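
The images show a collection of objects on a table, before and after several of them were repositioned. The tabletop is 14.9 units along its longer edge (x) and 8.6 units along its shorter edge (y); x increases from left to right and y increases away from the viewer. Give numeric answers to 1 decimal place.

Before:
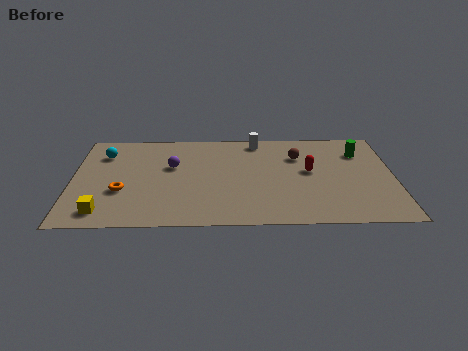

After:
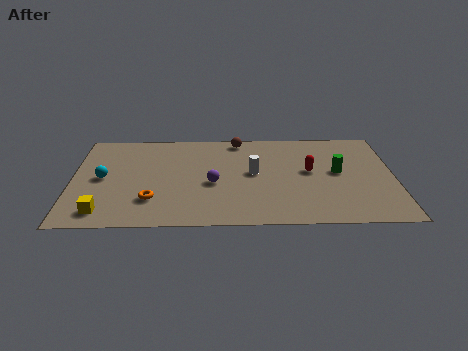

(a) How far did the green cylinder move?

2.1

The green cylinder was near (13.4, 6.4) before and (12.3, 4.6) after, so it travelled √(1.1² + 1.8²) ≈ 2.1 units.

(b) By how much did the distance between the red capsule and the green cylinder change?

-1.6

The distance was about 2.9 in the first image and 1.3 in the second, so they moved 1.6 units closer together.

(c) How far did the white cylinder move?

3.0

The white cylinder moved from about (8.6, 7.6) to (8.4, 4.6), a distance of √(0.2² + 3.0²) ≈ 3.0.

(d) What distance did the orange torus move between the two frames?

1.6

The orange torus moved from about (2.3, 3.1) to (3.7, 2.3), a distance of √(1.4² + 0.8²) ≈ 1.6.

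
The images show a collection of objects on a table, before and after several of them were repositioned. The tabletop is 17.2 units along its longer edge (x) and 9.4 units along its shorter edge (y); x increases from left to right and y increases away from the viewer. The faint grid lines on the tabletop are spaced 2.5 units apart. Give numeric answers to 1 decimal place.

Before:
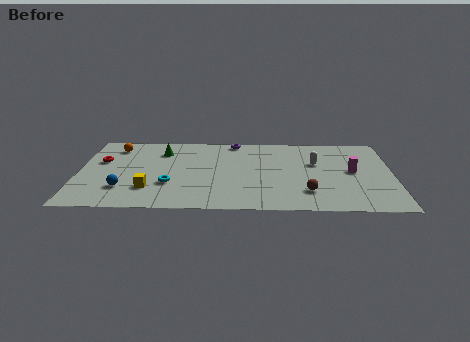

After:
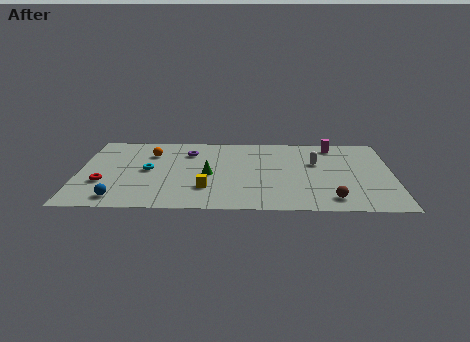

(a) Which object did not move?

the white capsule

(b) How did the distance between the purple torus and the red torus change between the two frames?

-1.8

The distance was about 7.8 in the first image and 6.0 in the second, so they moved 1.8 units closer together.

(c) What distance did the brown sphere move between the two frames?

1.5

The brown sphere moved from about (12.5, 2.3) to (13.8, 1.5), a distance of √(1.3² + 0.8²) ≈ 1.5.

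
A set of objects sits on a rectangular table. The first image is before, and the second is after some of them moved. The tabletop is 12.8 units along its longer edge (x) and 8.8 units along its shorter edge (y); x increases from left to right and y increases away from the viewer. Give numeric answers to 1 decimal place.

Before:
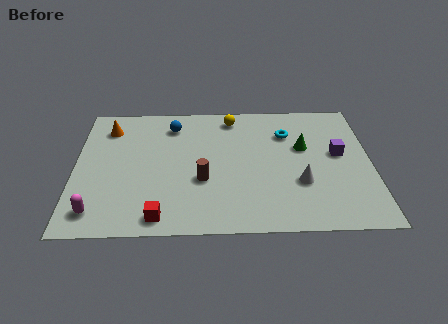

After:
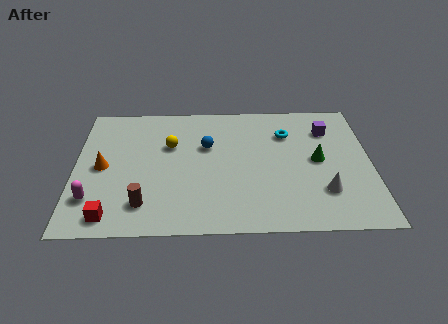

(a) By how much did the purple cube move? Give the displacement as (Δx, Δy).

(-0.4, 1.7)

The purple cube was at about (11.4, 4.9) and moved to about (11.0, 6.6).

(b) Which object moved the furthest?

the yellow sphere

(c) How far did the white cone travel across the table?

1.2

The white cone moved from about (9.7, 3.0) to (10.7, 2.4), a distance of √(1.0² + 0.6²) ≈ 1.2.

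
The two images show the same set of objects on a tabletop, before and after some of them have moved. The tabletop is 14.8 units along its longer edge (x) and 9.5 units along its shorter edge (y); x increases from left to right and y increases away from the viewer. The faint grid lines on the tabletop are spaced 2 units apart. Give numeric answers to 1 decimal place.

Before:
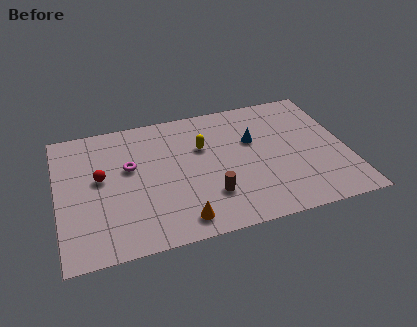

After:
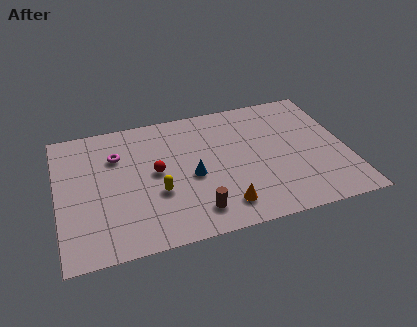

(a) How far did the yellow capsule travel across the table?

3.7

The yellow capsule moved from about (7.5, 6.2) to (5.0, 3.5), a distance of √(2.5² + 2.7²) ≈ 3.7.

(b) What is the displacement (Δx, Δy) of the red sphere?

(2.8, -0.3)

From the two frames, the red sphere sits at roughly (2.2, 5.3) before and (5.0, 5.0) after.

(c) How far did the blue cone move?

3.8

The blue cone was near (10.1, 6.0) before and (6.8, 4.2) after, so it travelled √(3.3² + 1.8²) ≈ 3.8 units.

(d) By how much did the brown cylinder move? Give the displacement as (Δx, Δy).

(-0.8, -0.9)

From the two frames, the brown cylinder sits at roughly (7.6, 2.6) before and (6.8, 1.7) after.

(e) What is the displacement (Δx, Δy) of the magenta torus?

(-0.6, 1.0)

From the two frames, the magenta torus sits at roughly (3.7, 5.7) before and (3.1, 6.7) after.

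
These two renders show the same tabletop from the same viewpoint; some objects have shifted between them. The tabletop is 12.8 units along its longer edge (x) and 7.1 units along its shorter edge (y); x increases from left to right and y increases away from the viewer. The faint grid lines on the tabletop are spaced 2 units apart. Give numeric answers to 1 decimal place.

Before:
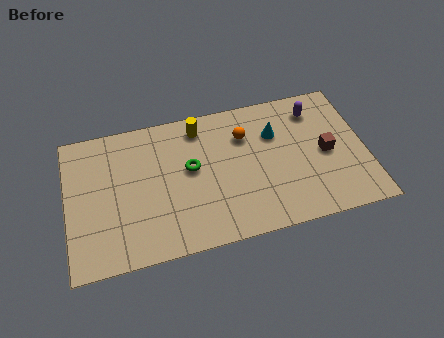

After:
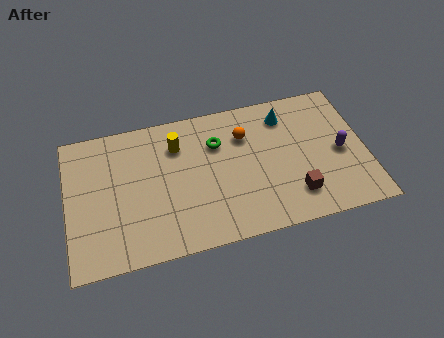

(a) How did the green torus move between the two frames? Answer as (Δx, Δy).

(1.2, 1.0)

From the two frames, the green torus sits at roughly (5.3, 4.0) before and (6.5, 5.0) after.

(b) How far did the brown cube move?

2.3

From (11.1, 3.4) to (9.6, 1.6), the brown cube covered √(1.5² + 1.8²) ≈ 2.3 units.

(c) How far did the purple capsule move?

2.6

The purple capsule moved from about (10.8, 5.7) to (11.7, 3.3), a distance of √(0.9² + 2.4²) ≈ 2.6.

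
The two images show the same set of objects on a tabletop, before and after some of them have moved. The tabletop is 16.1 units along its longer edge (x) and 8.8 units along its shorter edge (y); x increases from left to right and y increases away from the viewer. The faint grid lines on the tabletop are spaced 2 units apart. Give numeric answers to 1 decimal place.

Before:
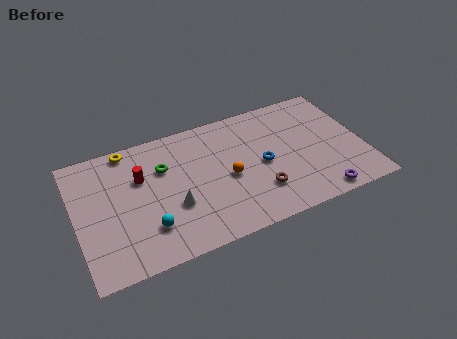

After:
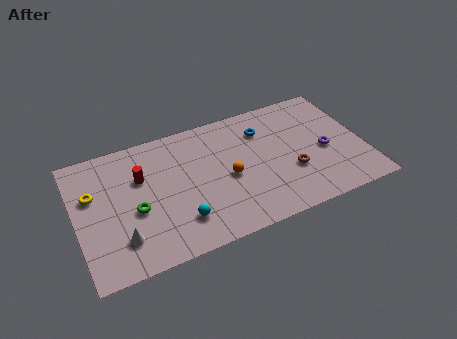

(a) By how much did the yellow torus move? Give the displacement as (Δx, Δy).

(-2.2, -2.4)

The yellow torus was at about (3.2, 8.0) and moved to about (1.0, 5.6).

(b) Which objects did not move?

the red cylinder and the orange sphere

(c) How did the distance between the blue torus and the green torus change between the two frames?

+2.3

They were about 5.7 units apart before and 8.0 after — 2.3 units further apart.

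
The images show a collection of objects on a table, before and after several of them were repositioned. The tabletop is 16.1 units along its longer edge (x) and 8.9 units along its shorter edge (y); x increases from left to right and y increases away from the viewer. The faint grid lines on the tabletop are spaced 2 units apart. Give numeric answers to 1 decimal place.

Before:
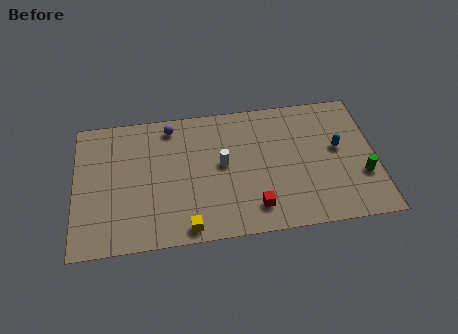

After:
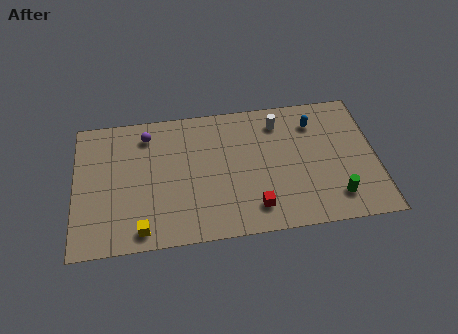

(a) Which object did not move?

the red cube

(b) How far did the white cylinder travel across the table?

3.9

From (7.9, 4.8) to (11.0, 7.2), the white cylinder covered √(3.1² + 2.4²) ≈ 3.9 units.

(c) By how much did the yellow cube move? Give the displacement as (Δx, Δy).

(-2.4, 0.2)

From the two frames, the yellow cube sits at roughly (5.9, 0.9) before and (3.5, 1.1) after.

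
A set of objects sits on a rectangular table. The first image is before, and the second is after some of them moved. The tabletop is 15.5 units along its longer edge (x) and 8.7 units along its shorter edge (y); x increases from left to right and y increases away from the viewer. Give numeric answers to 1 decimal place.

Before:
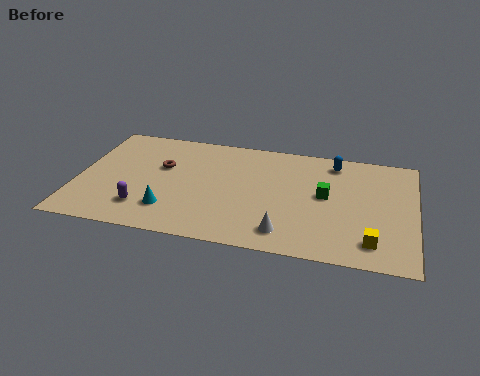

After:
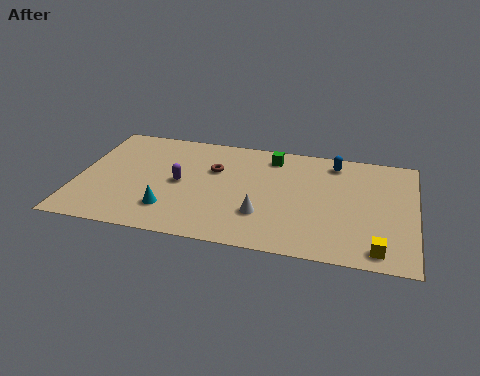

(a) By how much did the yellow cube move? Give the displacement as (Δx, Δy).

(0.3, -0.5)

The yellow cube started near (13.6, 1.6) and ended near (13.9, 1.1).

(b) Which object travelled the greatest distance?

the green cube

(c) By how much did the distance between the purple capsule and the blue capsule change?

-2.4

The distance was about 10.1 in the first image and 7.7 in the second, so they moved 2.4 units closer together.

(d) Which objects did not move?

the cyan cone and the blue capsule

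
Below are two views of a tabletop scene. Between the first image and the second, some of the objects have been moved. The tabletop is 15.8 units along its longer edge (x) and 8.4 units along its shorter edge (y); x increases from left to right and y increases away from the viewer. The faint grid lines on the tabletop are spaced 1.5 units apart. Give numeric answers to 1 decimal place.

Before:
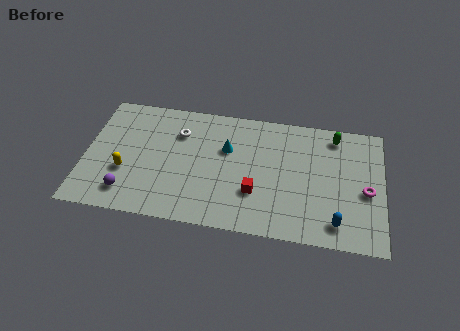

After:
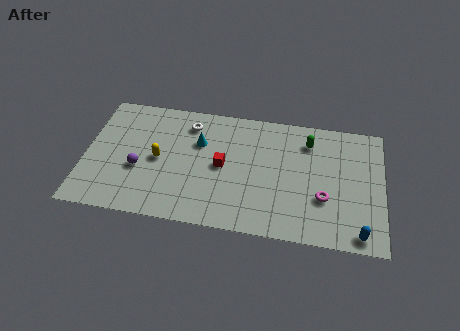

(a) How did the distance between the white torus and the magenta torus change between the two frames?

-2.0

Before: roughly 10.3 units apart; after: 8.3. That's 2.0 units closer together.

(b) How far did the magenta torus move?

2.3

The magenta torus moved from about (14.9, 3.7) to (12.7, 2.9), a distance of √(2.2² + 0.8²) ≈ 2.3.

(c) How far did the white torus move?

0.9

The white torus was near (4.9, 6.1) before and (5.4, 6.8) after, so it travelled √(0.5² + 0.7²) ≈ 0.9 units.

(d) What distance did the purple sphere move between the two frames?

1.8

From (2.4, 1.6) to (2.9, 3.3), the purple sphere covered √(0.5² + 1.7²) ≈ 1.8 units.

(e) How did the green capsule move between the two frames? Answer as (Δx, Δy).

(-1.4, -0.6)

The green capsule was at about (13.2, 7.2) and moved to about (11.8, 6.6).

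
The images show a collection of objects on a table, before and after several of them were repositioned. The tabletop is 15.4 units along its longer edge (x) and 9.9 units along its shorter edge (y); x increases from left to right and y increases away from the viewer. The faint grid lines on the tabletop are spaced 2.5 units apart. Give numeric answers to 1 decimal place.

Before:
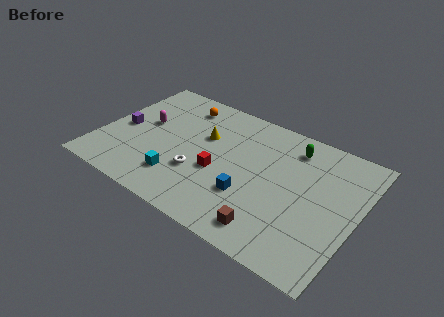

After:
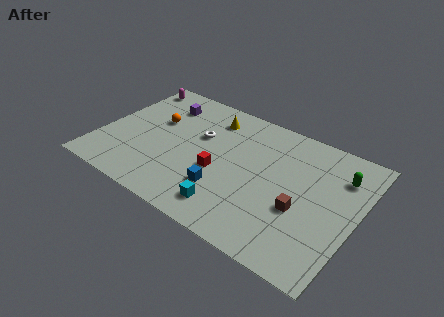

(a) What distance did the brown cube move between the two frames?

2.7

The brown cube was near (10.9, 1.5) before and (12.3, 3.8) after, so it travelled √(1.4² + 2.3²) ≈ 2.7 units.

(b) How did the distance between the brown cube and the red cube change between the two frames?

+0.6

Before: roughly 4.4 units apart; after: 5.0. That's 0.6 units further apart.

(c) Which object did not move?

the red cube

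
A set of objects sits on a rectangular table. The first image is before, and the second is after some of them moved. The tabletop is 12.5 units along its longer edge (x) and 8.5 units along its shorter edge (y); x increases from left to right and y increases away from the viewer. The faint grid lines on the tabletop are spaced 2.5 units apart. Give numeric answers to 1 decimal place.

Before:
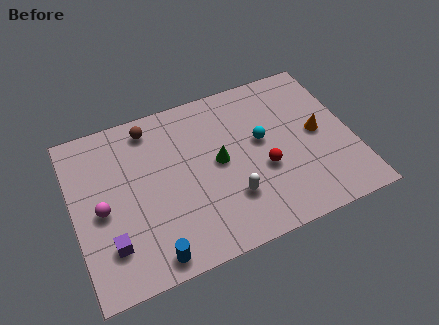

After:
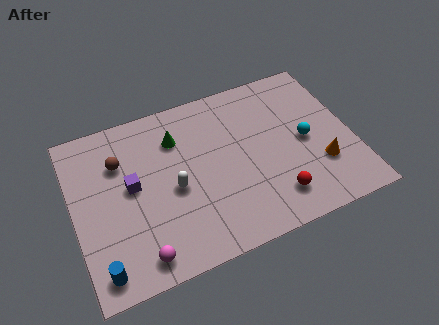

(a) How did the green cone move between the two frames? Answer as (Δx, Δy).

(-1.7, 1.9)

The green cone started near (6.5, 4.4) and ended near (4.8, 6.3).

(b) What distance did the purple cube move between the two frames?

2.8

The purple cube moved from about (1.4, 2.1) to (2.6, 4.6), a distance of √(1.2² + 2.5²) ≈ 2.8.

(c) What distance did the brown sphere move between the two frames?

2.0

From (3.7, 7.3) to (2.2, 6.0), the brown sphere covered √(1.5² + 1.3²) ≈ 2.0 units.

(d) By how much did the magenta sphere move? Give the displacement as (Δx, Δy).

(1.4, -2.8)

From the two frames, the magenta sphere sits at roughly (1.2, 3.9) before and (2.6, 1.1) after.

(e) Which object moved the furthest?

the magenta sphere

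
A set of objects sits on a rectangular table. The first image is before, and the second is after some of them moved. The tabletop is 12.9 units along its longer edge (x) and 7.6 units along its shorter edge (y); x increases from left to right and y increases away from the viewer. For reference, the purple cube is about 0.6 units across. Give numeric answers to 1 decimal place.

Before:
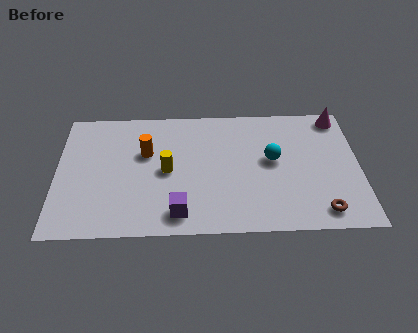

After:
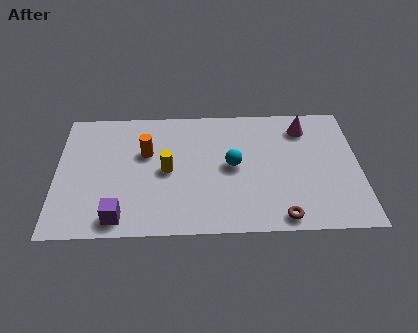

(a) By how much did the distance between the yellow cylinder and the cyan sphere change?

-1.7

Before: roughly 4.5 units apart; after: 2.8. That's 1.7 units closer together.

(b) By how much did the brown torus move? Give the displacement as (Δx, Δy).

(-1.7, -0.3)

The brown torus started near (11.2, 1.1) and ended near (9.5, 0.8).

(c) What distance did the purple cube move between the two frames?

2.5

The purple cube was near (5.2, 1.2) before and (2.7, 1.0) after, so it travelled √(2.5² + 0.2²) ≈ 2.5 units.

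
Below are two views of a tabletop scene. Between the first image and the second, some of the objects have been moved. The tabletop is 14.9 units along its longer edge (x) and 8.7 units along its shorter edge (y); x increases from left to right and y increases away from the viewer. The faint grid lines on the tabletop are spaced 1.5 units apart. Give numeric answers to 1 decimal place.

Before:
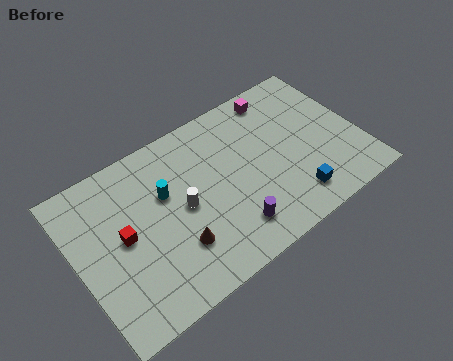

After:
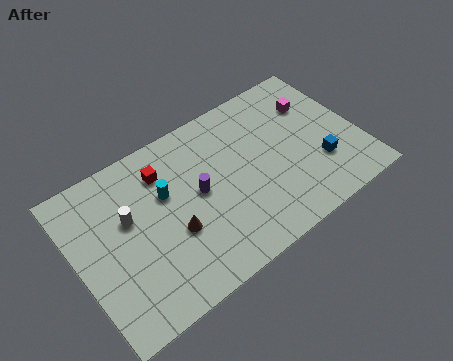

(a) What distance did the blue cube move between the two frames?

2.0

From (10.9, 1.6) to (12.6, 2.7), the blue cube covered √(1.7² + 1.1²) ≈ 2.0 units.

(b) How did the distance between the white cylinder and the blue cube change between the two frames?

+4.1

Before: roughly 6.0 units apart; after: 10.1. That's 4.1 units further apart.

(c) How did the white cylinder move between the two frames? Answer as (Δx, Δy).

(-2.7, 1.0)

From the two frames, the white cylinder sits at roughly (5.5, 4.3) before and (2.8, 5.3) after.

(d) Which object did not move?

the cyan cylinder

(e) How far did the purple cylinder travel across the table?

3.0

The purple cylinder moved from about (7.6, 1.8) to (6.4, 4.6), a distance of √(1.2² + 2.8²) ≈ 3.0.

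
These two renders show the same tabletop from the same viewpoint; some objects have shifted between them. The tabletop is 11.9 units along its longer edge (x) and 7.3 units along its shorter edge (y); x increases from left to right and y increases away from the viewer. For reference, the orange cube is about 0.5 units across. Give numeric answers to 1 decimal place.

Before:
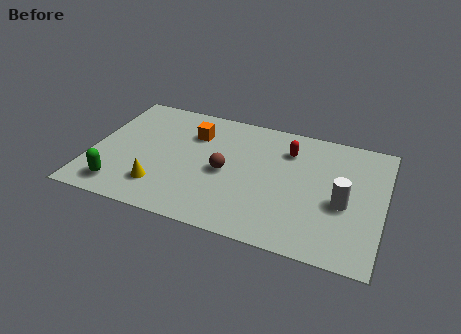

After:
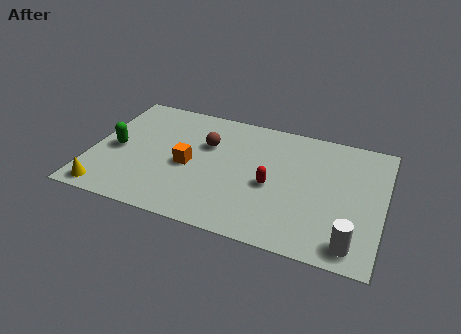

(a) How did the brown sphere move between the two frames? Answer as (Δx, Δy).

(-0.9, 1.4)

From the two frames, the brown sphere sits at roughly (5.5, 3.4) before and (4.6, 4.8) after.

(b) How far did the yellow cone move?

2.3

From (3.0, 1.7) to (0.9, 0.8), the yellow cone covered √(2.1² + 0.9²) ≈ 2.3 units.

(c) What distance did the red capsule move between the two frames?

2.4

The red capsule was near (7.9, 5.5) before and (7.4, 3.2) after, so it travelled √(0.5² + 2.3²) ≈ 2.4 units.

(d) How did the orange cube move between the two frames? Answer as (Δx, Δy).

(0.0, -2.0)

The orange cube was at about (4.0, 5.3) and moved to about (4.0, 3.3).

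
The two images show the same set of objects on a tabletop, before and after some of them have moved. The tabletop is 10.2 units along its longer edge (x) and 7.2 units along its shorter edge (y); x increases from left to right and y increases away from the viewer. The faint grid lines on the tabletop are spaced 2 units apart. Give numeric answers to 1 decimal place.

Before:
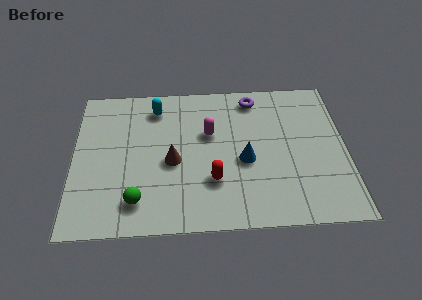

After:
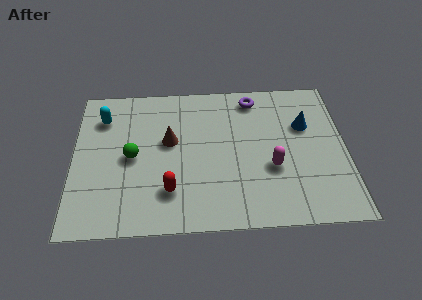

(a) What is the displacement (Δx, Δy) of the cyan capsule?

(-2.0, -0.4)

The cyan capsule was at about (3.1, 5.9) and moved to about (1.1, 5.5).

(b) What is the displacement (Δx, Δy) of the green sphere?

(-0.2, 2.1)

The green sphere was at about (2.4, 1.4) and moved to about (2.2, 3.5).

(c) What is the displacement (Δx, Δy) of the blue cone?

(2.3, 1.6)

From the two frames, the blue cone sits at roughly (6.4, 3.1) before and (8.7, 4.7) after.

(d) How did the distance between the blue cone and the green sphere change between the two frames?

+2.3

Before: roughly 4.3 units apart; after: 6.6. That's 2.3 units further apart.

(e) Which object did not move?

the purple torus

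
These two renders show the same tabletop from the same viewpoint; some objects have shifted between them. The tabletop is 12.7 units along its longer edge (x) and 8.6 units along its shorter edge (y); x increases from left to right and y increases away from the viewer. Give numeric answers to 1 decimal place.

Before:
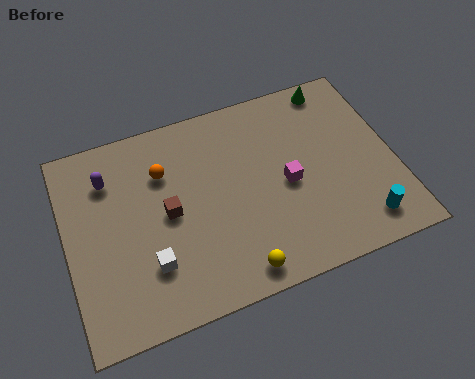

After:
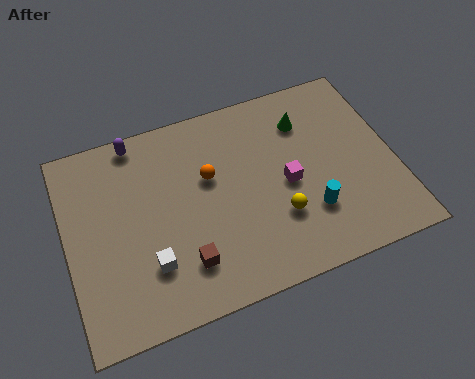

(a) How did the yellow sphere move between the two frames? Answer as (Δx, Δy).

(1.8, 1.7)

The yellow sphere was at about (6.2, 1.0) and moved to about (8.0, 2.7).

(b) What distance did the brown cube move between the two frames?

2.3

The brown cube was near (3.9, 4.3) before and (4.3, 2.0) after, so it travelled √(0.4² + 2.3²) ≈ 2.3 units.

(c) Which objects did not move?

the magenta cube and the white cube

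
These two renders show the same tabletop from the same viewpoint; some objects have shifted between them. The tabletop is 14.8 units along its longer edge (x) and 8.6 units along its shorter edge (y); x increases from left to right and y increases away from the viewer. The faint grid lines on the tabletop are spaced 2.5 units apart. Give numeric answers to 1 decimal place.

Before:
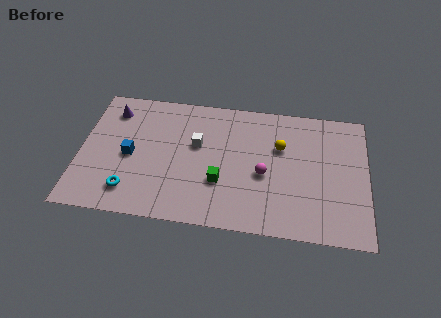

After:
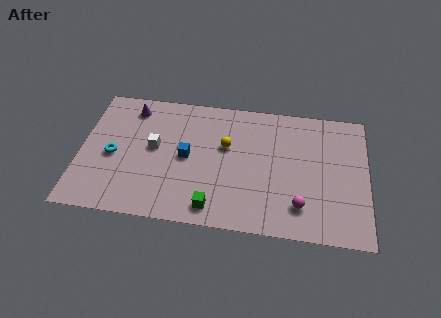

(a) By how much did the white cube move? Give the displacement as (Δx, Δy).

(-2.2, -0.5)

The white cube started near (6.0, 5.2) and ended near (3.8, 4.7).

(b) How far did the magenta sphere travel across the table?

2.6

From (9.5, 3.7) to (11.4, 1.9), the magenta sphere covered √(1.9² + 1.8²) ≈ 2.6 units.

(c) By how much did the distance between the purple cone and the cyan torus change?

-1.9

They were about 5.3 units apart before and 3.4 after — 1.9 units closer together.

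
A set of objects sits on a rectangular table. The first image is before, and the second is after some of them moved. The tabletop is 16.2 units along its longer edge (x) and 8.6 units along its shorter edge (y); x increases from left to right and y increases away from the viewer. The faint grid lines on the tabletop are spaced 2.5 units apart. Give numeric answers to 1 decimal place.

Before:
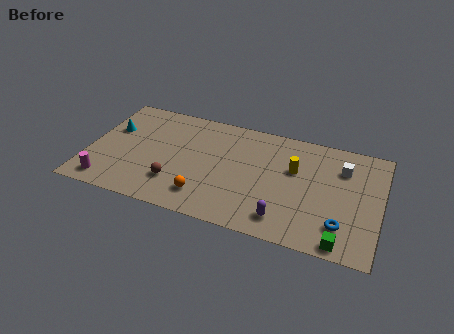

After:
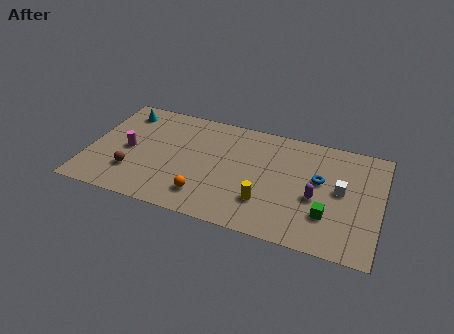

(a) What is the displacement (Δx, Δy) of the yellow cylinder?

(-1.4, -3.0)

The yellow cylinder started near (11.4, 5.4) and ended near (10.0, 2.4).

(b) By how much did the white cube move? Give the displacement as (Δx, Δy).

(0.0, -1.7)

The white cube was at about (14.0, 6.3) and moved to about (14.0, 4.6).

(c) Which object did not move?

the orange sphere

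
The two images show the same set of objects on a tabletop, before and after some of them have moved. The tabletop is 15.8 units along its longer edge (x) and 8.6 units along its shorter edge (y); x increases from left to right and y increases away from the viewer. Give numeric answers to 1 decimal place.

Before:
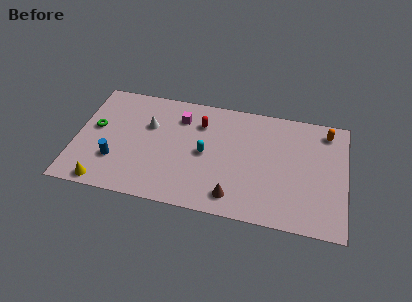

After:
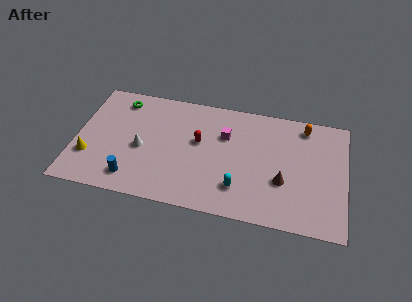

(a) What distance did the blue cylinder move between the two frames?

1.6

The blue cylinder moved from about (2.4, 2.6) to (3.5, 1.5), a distance of √(1.1² + 1.1²) ≈ 1.6.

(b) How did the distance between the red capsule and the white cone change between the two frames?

+0.4

They were about 3.1 units apart before and 3.5 after — 0.4 units further apart.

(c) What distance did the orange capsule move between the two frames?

1.3

The orange capsule moved from about (14.6, 7.3) to (13.3, 7.4), a distance of √(1.3² + 0.1²) ≈ 1.3.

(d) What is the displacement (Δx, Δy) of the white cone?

(-0.3, -1.8)

The white cone started near (4.2, 5.6) and ended near (3.9, 3.8).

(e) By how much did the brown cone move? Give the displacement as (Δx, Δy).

(2.8, 1.7)

The brown cone was at about (9.4, 1.4) and moved to about (12.2, 3.1).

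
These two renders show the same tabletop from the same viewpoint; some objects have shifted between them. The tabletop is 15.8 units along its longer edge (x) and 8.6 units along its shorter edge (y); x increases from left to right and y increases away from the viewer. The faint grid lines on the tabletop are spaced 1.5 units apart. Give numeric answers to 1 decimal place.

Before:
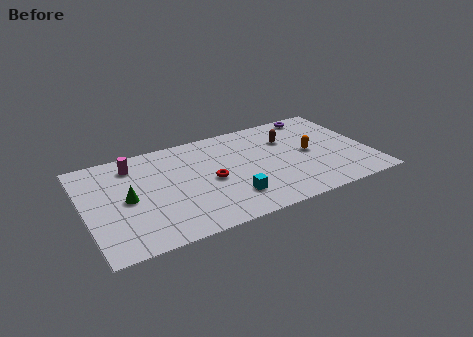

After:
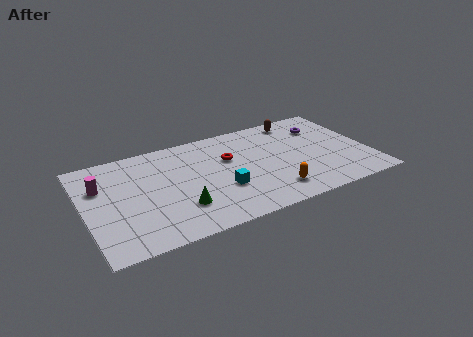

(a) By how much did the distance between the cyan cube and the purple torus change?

-0.8

The distance was about 7.9 in the first image and 7.1 in the second, so they moved 0.8 units closer together.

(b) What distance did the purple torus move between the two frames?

1.3

The purple torus was near (13.4, 7.7) before and (13.6, 6.4) after, so it travelled √(0.2² + 1.3²) ≈ 1.3 units.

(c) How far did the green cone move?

3.2

The green cone was near (2.3, 4.2) before and (5.0, 2.4) after, so it travelled √(2.7² + 1.8²) ≈ 3.2 units.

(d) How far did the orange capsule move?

3.5

The orange capsule was near (12.5, 4.3) before and (10.1, 1.7) after, so it travelled √(2.4² + 2.6²) ≈ 3.5 units.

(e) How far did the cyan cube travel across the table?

1.0

The cyan cube was near (7.8, 2.1) before and (7.4, 3.0) after, so it travelled √(0.4² + 0.9²) ≈ 1.0 units.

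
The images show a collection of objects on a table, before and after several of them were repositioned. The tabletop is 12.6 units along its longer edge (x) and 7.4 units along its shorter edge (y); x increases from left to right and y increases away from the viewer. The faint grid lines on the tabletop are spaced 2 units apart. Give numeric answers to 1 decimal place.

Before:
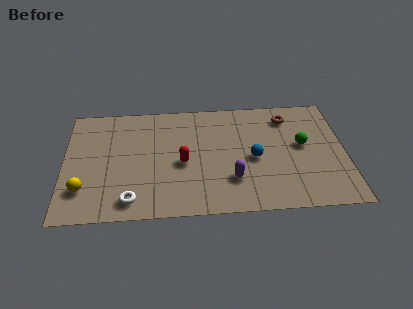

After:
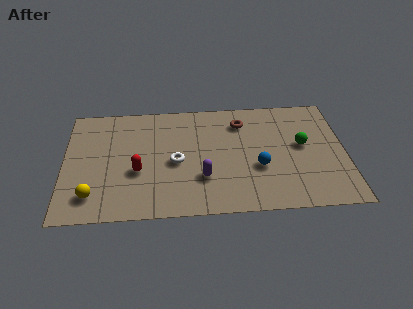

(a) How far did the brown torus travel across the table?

2.1

The brown torus was near (10.1, 6.0) before and (8.0, 5.8) after, so it travelled √(2.1² + 0.2²) ≈ 2.1 units.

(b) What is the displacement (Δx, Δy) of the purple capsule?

(-1.3, 0.2)

The purple capsule started near (7.5, 2.1) and ended near (6.2, 2.3).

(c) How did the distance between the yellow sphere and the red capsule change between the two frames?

-2.2

Before: roughly 4.6 units apart; after: 2.4. That's 2.2 units closer together.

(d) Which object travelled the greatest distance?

the white torus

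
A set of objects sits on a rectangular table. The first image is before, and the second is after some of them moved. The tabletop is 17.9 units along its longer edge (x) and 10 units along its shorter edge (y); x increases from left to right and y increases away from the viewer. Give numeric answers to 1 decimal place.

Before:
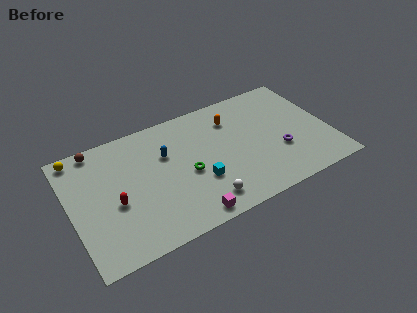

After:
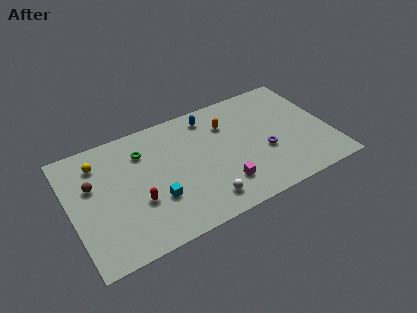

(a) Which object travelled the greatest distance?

the green torus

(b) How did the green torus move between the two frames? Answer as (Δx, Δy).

(-2.7, 3.1)

The green torus started near (7.9, 4.4) and ended near (5.2, 7.5).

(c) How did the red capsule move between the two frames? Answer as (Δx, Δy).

(1.5, -0.6)

The red capsule started near (2.9, 4.2) and ended near (4.4, 3.6).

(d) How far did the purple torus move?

1.1

The purple torus was near (14.3, 3.5) before and (13.3, 3.9) after, so it travelled √(1.0² + 0.4²) ≈ 1.1 units.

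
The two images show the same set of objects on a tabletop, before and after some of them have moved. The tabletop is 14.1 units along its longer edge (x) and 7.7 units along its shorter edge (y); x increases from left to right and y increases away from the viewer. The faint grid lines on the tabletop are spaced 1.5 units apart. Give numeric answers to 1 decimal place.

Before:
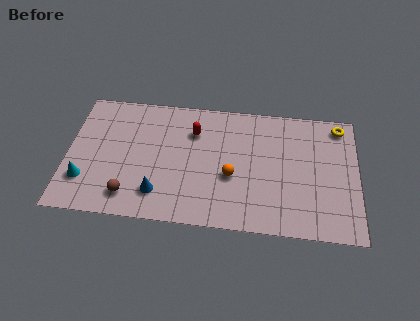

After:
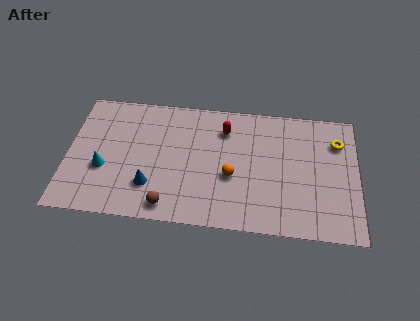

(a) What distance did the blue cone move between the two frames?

0.6

The blue cone was near (4.5, 1.7) before and (4.1, 2.1) after, so it travelled √(0.4² + 0.4²) ≈ 0.6 units.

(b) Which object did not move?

the orange sphere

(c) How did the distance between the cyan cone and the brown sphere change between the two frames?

+1.4

Before: roughly 2.3 units apart; after: 3.7. That's 1.4 units further apart.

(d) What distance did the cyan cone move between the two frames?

1.2

The cyan cone moved from about (0.9, 2.1) to (1.8, 2.9), a distance of √(0.9² + 0.8²) ≈ 1.2.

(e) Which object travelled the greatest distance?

the brown sphere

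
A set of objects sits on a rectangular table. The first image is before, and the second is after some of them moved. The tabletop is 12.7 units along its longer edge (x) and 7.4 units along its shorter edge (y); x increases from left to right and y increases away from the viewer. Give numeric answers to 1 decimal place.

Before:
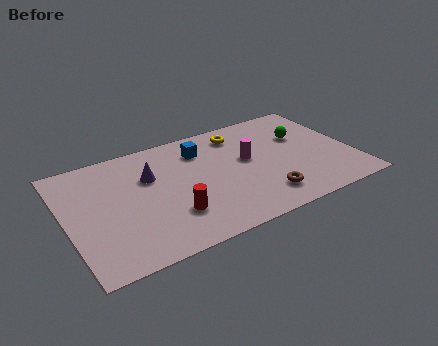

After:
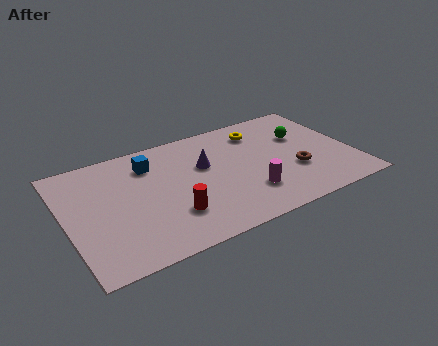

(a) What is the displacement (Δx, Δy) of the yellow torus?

(0.9, -0.2)

The yellow torus was at about (8.0, 6.1) and moved to about (8.9, 5.9).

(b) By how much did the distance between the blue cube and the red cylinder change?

-0.4

Before: roughly 4.0 units apart; after: 3.6. That's 0.4 units closer together.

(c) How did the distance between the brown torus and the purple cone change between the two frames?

-1.4

Before: roughly 5.7 units apart; after: 4.3. That's 1.4 units closer together.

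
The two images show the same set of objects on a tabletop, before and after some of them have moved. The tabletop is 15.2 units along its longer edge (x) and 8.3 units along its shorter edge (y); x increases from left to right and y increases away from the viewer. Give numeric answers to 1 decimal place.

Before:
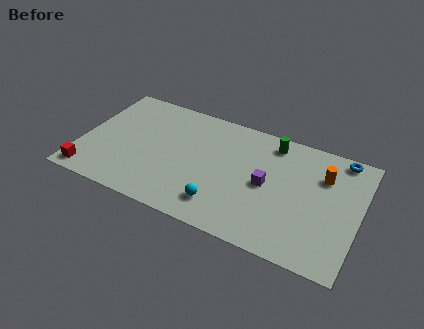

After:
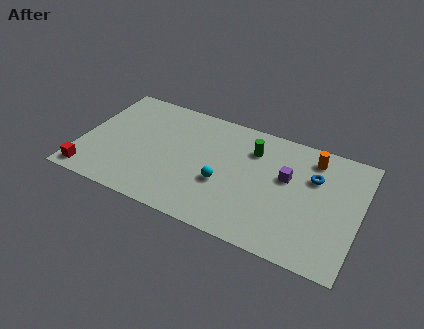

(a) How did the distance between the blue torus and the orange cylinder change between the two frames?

-0.5

They were about 1.8 units apart before and 1.3 after — 0.5 units closer together.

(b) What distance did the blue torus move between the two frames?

2.3

The blue torus moved from about (13.9, 7.5) to (12.6, 5.6), a distance of √(1.3² + 1.9²) ≈ 2.3.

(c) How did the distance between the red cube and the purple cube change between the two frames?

+1.2

The distance was about 9.9 in the first image and 11.1 in the second, so they moved 1.2 units further apart.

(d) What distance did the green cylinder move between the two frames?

1.3

From (10.2, 7.1) to (9.2, 6.2), the green cylinder covered √(1.0² + 0.9²) ≈ 1.3 units.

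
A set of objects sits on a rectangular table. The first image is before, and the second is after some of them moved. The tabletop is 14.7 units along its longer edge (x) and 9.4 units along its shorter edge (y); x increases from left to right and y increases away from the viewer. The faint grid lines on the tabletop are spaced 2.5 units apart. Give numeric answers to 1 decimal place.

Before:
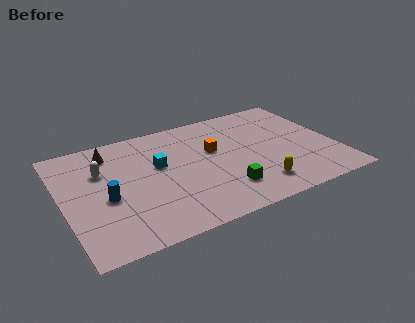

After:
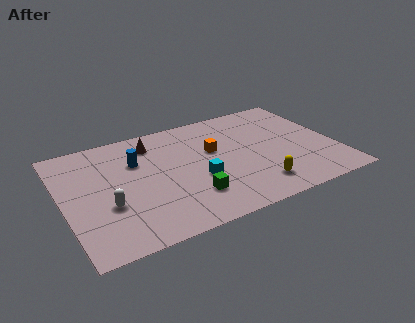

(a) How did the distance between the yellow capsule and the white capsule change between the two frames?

-1.0

The distance was about 9.0 in the first image and 8.0 in the second, so they moved 1.0 units closer together.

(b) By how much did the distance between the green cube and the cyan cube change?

-3.3

The distance was about 4.6 in the first image and 1.3 in the second, so they moved 3.3 units closer together.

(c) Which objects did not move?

the orange cube and the yellow capsule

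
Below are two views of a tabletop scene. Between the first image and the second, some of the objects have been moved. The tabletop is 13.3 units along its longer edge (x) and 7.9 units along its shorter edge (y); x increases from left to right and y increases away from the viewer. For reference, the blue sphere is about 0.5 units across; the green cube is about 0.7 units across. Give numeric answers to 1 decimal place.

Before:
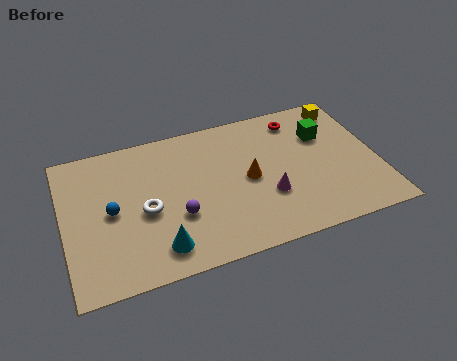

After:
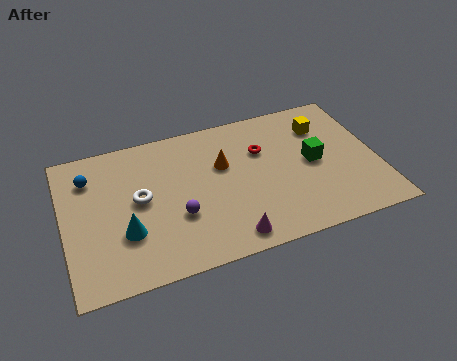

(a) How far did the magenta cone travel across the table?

2.5

The magenta cone was near (8.5, 2.7) before and (6.7, 1.0) after, so it travelled √(1.8² + 1.7²) ≈ 2.5 units.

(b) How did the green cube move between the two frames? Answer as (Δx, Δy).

(-0.6, -1.4)

The green cube was at about (11.2, 5.4) and moved to about (10.6, 4.0).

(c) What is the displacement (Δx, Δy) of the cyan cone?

(-1.3, 1.2)

From the two frames, the cyan cone sits at roughly (3.8, 1.4) before and (2.5, 2.6) after.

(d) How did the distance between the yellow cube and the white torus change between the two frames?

-1.2

They were about 9.4 units apart before and 8.2 after — 1.2 units closer together.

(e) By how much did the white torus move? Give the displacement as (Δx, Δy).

(-0.2, 0.7)

The white torus started near (3.4, 3.5) and ended near (3.2, 4.2).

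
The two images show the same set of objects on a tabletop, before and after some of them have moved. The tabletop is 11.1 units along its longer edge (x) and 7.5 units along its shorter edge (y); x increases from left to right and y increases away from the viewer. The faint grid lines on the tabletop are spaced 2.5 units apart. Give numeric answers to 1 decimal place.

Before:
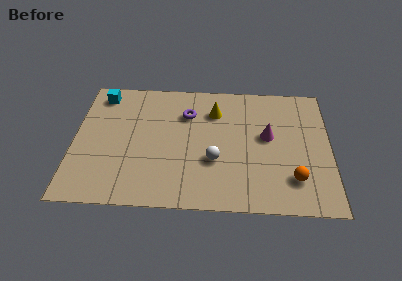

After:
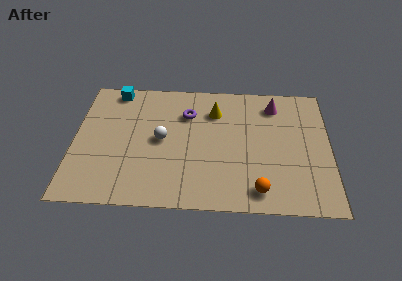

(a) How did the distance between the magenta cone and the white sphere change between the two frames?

+2.7

They were about 2.7 units apart before and 5.4 after — 2.7 units further apart.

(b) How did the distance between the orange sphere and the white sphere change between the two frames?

+1.5

They were about 3.5 units apart before and 5.0 after — 1.5 units further apart.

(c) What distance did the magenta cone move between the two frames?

1.9

The magenta cone was near (8.4, 4.2) before and (8.7, 6.1) after, so it travelled √(0.3² + 1.9²) ≈ 1.9 units.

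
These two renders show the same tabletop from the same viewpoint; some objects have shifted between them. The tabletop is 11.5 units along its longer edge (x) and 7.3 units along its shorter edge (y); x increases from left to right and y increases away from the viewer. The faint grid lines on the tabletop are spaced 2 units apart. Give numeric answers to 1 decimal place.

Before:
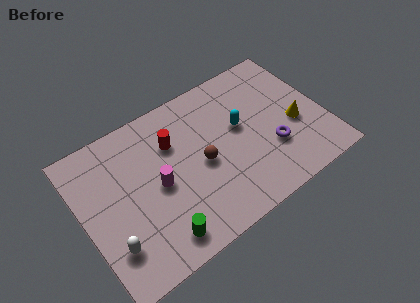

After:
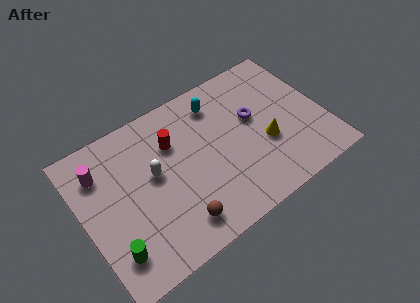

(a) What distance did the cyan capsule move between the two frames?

1.9

The cyan capsule moved from about (7.6, 4.2) to (6.8, 5.9), a distance of √(0.8² + 1.7²) ≈ 1.9.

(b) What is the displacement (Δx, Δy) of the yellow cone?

(-1.5, -0.2)

The yellow cone started near (10.1, 3.0) and ended near (8.6, 2.8).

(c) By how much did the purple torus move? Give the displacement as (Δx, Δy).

(-0.5, 1.9)

The purple torus started near (8.8, 2.4) and ended near (8.3, 4.3).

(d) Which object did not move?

the red cylinder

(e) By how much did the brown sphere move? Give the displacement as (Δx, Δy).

(-1.6, -2.1)

The brown sphere started near (5.6, 3.4) and ended near (4.0, 1.3).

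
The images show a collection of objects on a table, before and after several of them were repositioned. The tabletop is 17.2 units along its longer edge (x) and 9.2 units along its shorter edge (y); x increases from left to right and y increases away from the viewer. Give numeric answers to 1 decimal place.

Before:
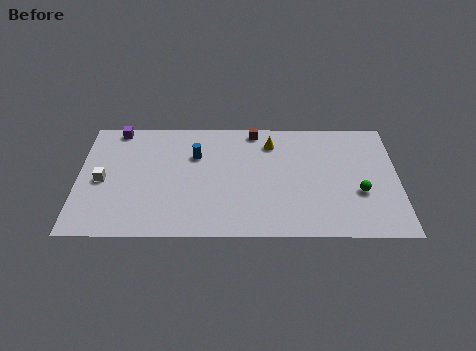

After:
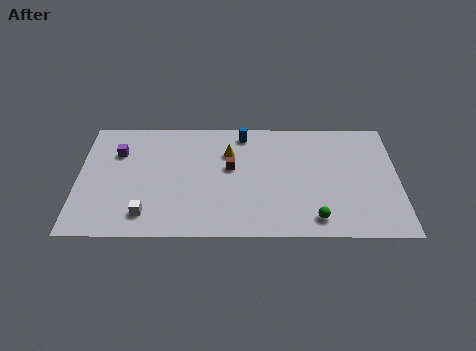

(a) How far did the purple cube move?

1.9

The purple cube was near (2.0, 8.4) before and (2.1, 6.5) after, so it travelled √(0.1² + 1.9²) ≈ 1.9 units.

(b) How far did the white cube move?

3.5

The white cube moved from about (1.3, 4.3) to (3.7, 1.7), a distance of √(2.4² + 2.6²) ≈ 3.5.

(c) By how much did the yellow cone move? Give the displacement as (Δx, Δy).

(-2.3, -0.8)

The yellow cone was at about (10.4, 7.3) and moved to about (8.1, 6.5).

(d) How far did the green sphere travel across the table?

3.1

From (15.1, 3.4) to (12.7, 1.4), the green sphere covered √(2.4² + 2.0²) ≈ 3.1 units.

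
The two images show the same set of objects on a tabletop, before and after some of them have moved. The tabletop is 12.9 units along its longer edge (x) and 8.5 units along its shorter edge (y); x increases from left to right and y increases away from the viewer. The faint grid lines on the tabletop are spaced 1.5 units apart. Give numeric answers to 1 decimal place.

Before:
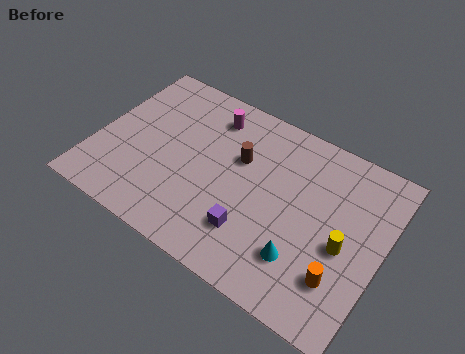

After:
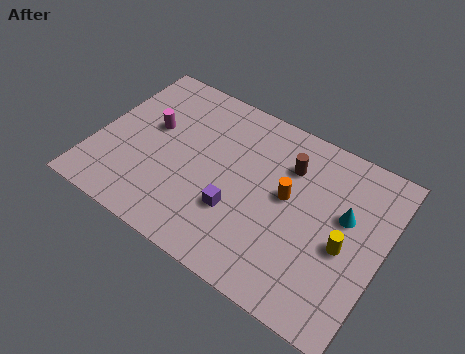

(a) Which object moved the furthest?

the orange cylinder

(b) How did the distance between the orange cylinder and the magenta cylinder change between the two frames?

-1.9

Before: roughly 8.2 units apart; after: 6.3. That's 1.9 units closer together.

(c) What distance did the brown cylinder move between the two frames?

2.2

The brown cylinder was near (6.3, 5.4) before and (8.4, 6.2) after, so it travelled √(2.1² + 0.8²) ≈ 2.2 units.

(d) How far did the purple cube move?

1.0

From (7.4, 2.2) to (6.6, 2.8), the purple cube covered √(0.8² + 0.6²) ≈ 1.0 units.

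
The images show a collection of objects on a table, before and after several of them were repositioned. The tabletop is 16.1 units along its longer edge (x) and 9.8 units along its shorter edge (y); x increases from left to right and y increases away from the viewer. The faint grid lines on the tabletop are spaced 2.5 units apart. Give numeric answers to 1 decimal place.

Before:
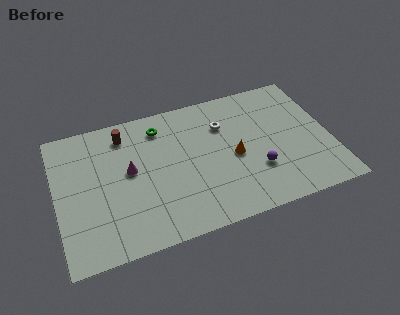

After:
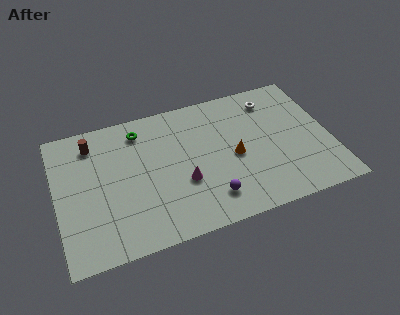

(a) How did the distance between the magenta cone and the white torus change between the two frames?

+1.3

Before: roughly 5.9 units apart; after: 7.2. That's 1.3 units further apart.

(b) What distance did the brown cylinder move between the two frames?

1.9

The brown cylinder was near (4.2, 8.1) before and (2.3, 8.0) after, so it travelled √(1.9² + 0.1²) ≈ 1.9 units.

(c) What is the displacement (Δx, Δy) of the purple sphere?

(-2.9, -1.1)

The purple sphere started near (11.6, 3.1) and ended near (8.7, 2.0).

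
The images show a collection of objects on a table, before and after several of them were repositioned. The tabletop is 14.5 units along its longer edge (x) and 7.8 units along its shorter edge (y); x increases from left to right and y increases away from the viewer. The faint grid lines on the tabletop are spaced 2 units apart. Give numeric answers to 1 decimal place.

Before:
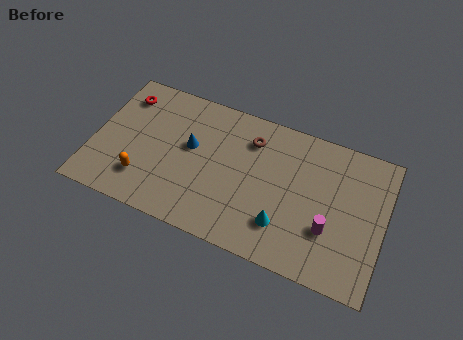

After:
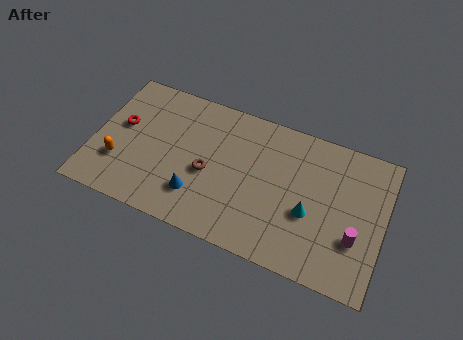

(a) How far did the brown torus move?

3.2

The brown torus was near (7.7, 6.0) before and (5.8, 3.4) after, so it travelled √(1.9² + 2.6²) ≈ 3.2 units.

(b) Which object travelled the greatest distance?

the brown torus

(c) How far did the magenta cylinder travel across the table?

1.3

The magenta cylinder moved from about (11.9, 2.6) to (13.2, 2.6), a distance of √(1.3² + 0.0²) ≈ 1.3.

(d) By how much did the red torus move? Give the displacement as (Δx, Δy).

(0.1, -1.7)

The red torus was at about (1.2, 6.2) and moved to about (1.3, 4.5).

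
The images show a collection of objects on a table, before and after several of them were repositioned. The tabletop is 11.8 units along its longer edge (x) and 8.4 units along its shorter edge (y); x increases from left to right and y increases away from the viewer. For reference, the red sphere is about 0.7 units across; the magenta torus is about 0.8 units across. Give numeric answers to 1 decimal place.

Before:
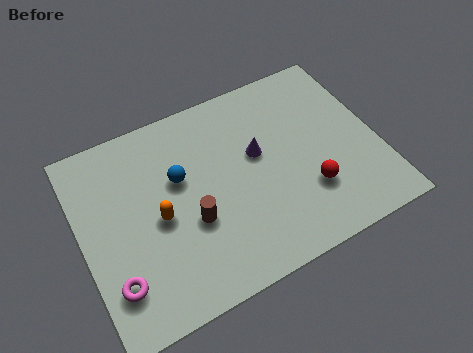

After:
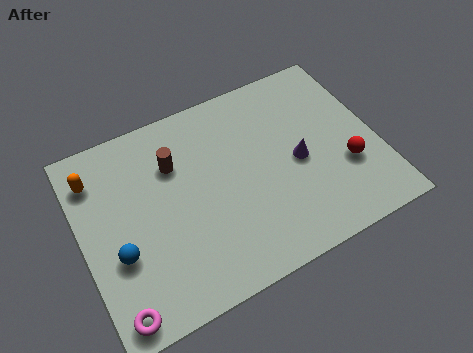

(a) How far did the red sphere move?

1.6

The red sphere was near (8.8, 2.5) before and (10.4, 2.9) after, so it travelled √(1.6² + 0.4²) ≈ 1.6 units.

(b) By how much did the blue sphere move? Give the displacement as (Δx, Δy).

(-2.7, -2.1)

The blue sphere was at about (4.0, 5.2) and moved to about (1.3, 3.1).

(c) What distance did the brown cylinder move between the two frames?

2.7

From (4.2, 3.2) to (3.9, 5.9), the brown cylinder covered √(0.3² + 2.7²) ≈ 2.7 units.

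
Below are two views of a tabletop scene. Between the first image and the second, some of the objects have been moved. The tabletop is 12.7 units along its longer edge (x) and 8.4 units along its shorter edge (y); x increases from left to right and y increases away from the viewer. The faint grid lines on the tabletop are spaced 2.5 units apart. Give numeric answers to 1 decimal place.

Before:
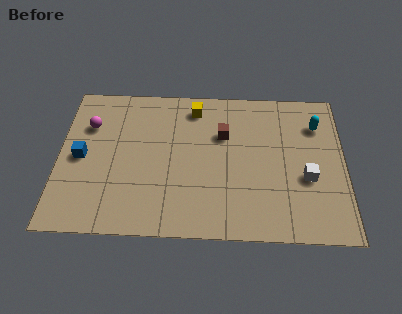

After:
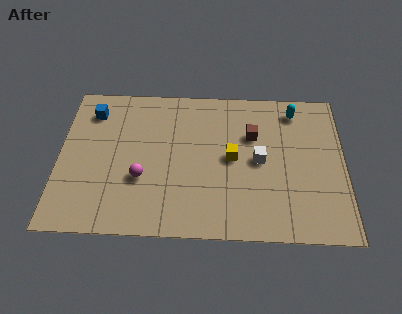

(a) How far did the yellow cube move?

3.3

From (6.0, 7.1) to (7.7, 4.3), the yellow cube covered √(1.7² + 2.8²) ≈ 3.3 units.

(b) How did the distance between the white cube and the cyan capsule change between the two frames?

+0.3

They were about 3.0 units apart before and 3.3 after — 0.3 units further apart.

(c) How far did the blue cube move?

2.6

The blue cube moved from about (1.0, 4.1) to (1.4, 6.7), a distance of √(0.4² + 2.6²) ≈ 2.6.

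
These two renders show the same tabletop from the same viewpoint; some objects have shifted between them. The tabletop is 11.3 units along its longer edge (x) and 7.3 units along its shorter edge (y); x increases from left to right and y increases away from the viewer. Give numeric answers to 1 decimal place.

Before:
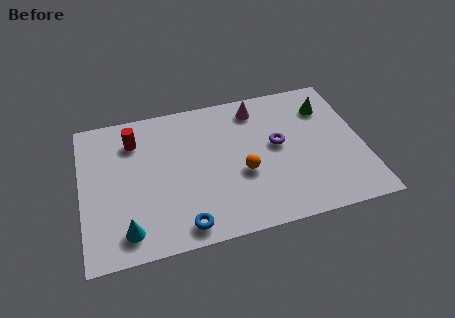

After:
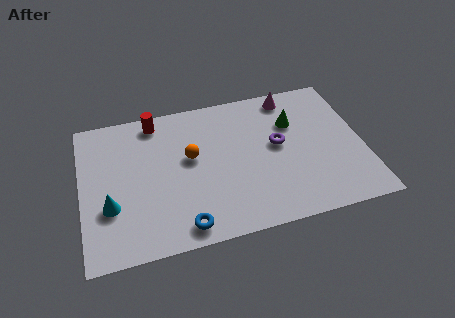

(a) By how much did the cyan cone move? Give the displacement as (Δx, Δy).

(-0.6, 1.3)

From the two frames, the cyan cone sits at roughly (1.7, 1.2) before and (1.1, 2.5) after.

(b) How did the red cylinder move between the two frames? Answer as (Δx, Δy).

(0.9, 0.8)

The red cylinder was at about (2.2, 5.6) and moved to about (3.1, 6.4).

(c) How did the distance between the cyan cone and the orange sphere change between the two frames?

-1.3

The distance was about 5.0 in the first image and 3.7 in the second, so they moved 1.3 units closer together.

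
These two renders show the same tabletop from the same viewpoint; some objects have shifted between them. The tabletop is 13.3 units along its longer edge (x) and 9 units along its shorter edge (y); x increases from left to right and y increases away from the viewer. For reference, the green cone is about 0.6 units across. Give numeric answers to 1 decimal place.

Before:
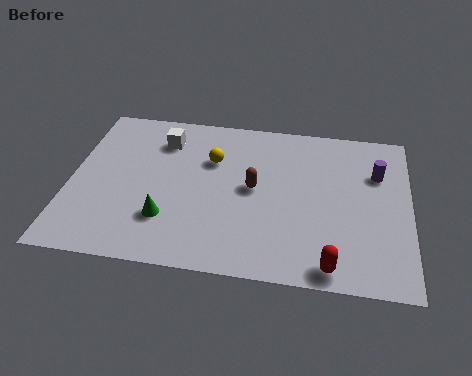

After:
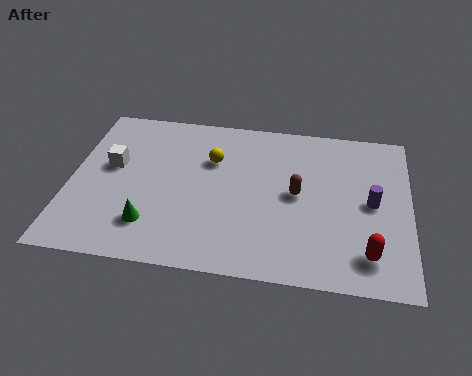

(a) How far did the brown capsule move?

1.7

The brown capsule was near (7.2, 4.7) before and (8.9, 4.6) after, so it travelled √(1.7² + 0.1²) ≈ 1.7 units.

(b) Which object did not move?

the yellow sphere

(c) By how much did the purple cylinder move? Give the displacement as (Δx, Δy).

(-0.2, -1.7)

The purple cylinder started near (12.0, 6.2) and ended near (11.8, 4.5).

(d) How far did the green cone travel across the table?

0.7

From (3.9, 2.5) to (3.3, 2.1), the green cone covered √(0.6² + 0.4²) ≈ 0.7 units.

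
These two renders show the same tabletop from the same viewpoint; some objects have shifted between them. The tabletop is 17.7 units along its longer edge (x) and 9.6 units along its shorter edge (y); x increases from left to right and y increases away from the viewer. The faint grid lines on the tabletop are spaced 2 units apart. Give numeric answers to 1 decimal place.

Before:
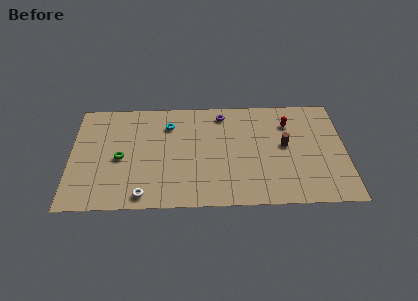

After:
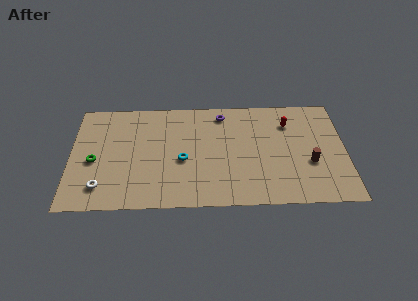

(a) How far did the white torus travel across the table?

2.8

From (4.7, 1.1) to (2.0, 1.9), the white torus covered √(2.7² + 0.8²) ≈ 2.8 units.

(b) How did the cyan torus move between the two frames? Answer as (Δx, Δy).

(0.9, -3.2)

From the two frames, the cyan torus sits at roughly (6.3, 7.3) before and (7.2, 4.1) after.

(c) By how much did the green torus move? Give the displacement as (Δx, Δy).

(-1.7, -0.2)

The green torus was at about (3.2, 4.4) and moved to about (1.5, 4.2).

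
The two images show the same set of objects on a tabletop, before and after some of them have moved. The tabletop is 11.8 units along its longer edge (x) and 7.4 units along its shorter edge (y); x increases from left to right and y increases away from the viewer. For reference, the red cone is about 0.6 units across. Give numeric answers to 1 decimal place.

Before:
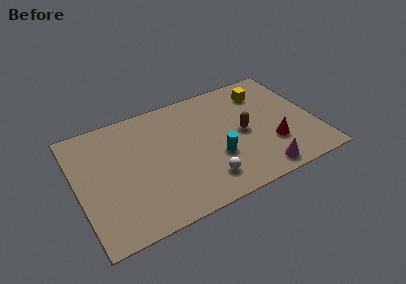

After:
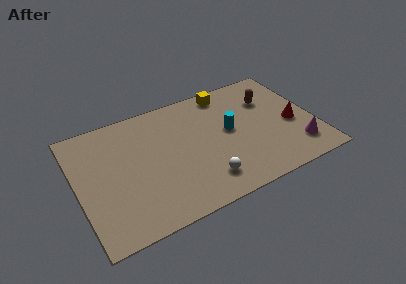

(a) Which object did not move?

the white sphere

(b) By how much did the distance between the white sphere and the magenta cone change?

+1.9

They were about 2.8 units apart before and 4.7 after — 1.9 units further apart.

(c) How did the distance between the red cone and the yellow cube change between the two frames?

+0.9

They were about 3.5 units apart before and 4.4 after — 0.9 units further apart.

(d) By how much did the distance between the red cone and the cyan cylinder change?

+0.4

Before: roughly 2.8 units apart; after: 3.2. That's 0.4 units further apart.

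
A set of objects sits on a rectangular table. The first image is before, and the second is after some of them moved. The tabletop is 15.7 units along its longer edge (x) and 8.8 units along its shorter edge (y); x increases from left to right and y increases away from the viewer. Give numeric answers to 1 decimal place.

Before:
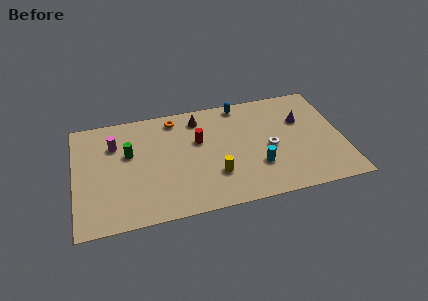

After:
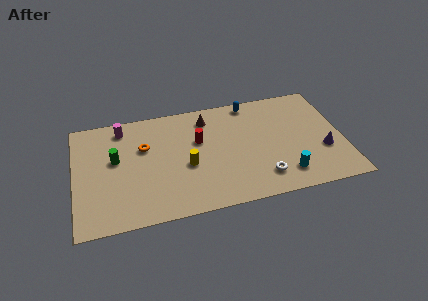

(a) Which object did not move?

the red cylinder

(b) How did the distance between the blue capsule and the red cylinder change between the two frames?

+0.5

The distance was about 3.5 in the first image and 4.0 in the second, so they moved 0.5 units further apart.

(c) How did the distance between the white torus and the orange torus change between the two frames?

+1.3

Before: roughly 6.5 units apart; after: 7.8. That's 1.3 units further apart.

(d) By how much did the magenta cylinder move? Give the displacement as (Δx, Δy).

(0.5, 1.2)

The magenta cylinder started near (2.4, 6.3) and ended near (2.9, 7.5).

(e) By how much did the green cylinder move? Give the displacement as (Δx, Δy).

(-0.8, -0.3)

From the two frames, the green cylinder sits at roughly (3.2, 5.4) before and (2.4, 5.1) after.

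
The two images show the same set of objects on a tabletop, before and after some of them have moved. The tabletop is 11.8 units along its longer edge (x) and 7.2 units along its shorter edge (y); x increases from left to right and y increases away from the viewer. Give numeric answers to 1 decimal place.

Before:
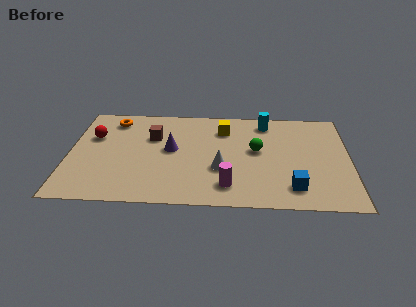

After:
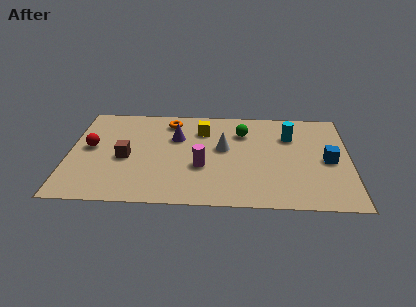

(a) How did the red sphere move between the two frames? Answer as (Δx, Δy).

(-0.1, -0.8)

From the two frames, the red sphere sits at roughly (1.0, 4.7) before and (0.9, 3.9) after.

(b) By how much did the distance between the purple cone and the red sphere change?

+0.3

Before: roughly 3.4 units apart; after: 3.7. That's 0.3 units further apart.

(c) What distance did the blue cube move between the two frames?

2.5

From (9.4, 1.4) to (10.9, 3.4), the blue cube covered √(1.5² + 2.0²) ≈ 2.5 units.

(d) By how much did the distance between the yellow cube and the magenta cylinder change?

-1.4

The distance was about 4.1 in the first image and 2.7 in the second, so they moved 1.4 units closer together.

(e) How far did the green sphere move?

1.4

The green sphere was near (7.9, 4.0) before and (7.3, 5.3) after, so it travelled √(0.6² + 1.3²) ≈ 1.4 units.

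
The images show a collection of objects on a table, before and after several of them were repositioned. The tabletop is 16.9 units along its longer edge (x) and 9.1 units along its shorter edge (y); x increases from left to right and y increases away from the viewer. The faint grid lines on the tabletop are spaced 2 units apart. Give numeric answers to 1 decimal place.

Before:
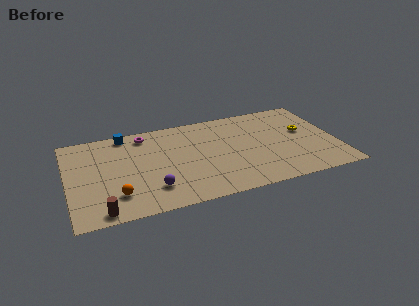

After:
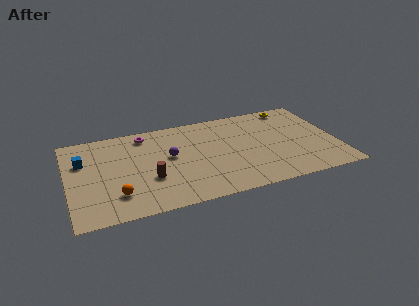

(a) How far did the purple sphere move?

3.2

The purple sphere moved from about (5.1, 2.2) to (6.4, 5.1), a distance of √(1.3² + 2.9²) ≈ 3.2.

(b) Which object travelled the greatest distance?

the brown cylinder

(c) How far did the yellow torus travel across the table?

2.8

The yellow torus moved from about (15.0, 5.3) to (14.5, 8.1), a distance of √(0.5² + 2.8²) ≈ 2.8.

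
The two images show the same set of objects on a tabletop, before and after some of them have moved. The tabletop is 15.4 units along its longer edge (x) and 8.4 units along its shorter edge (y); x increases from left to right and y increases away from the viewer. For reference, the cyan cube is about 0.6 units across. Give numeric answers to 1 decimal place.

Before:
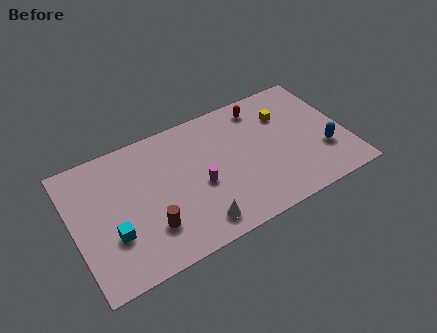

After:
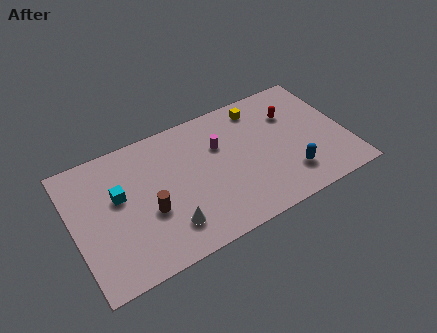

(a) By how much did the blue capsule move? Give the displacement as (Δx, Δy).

(-2.1, -0.7)

The blue capsule was at about (14.0, 2.7) and moved to about (11.9, 2.0).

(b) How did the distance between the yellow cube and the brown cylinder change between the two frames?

-1.2

They were about 9.0 units apart before and 7.8 after — 1.2 units closer together.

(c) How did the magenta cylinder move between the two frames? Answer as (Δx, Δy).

(1.4, 2.0)

The magenta cylinder was at about (7.0, 3.6) and moved to about (8.4, 5.6).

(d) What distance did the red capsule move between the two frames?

2.0

The red capsule was near (11.0, 7.1) before and (12.6, 5.9) after, so it travelled √(1.6² + 1.2²) ≈ 2.0 units.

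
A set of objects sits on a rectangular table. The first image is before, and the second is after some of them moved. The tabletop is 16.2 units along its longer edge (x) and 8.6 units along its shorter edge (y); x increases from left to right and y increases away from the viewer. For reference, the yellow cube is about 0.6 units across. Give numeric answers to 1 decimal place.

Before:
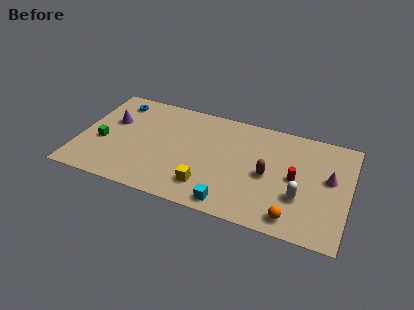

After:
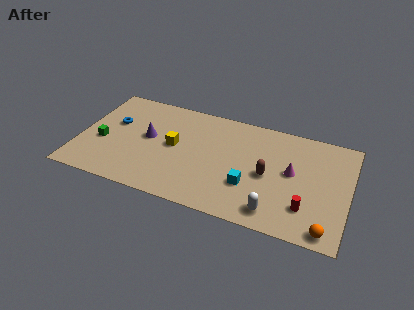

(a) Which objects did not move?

the brown capsule and the green cube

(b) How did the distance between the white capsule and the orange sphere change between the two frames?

+1.4

The distance was about 1.7 in the first image and 3.1 in the second, so they moved 1.4 units further apart.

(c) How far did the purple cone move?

2.4

The purple cone moved from about (1.8, 5.4) to (4.1, 4.7), a distance of √(2.3² + 0.7²) ≈ 2.4.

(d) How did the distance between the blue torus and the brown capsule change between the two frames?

-0.4

Before: roughly 10.0 units apart; after: 9.6. That's 0.4 units closer together.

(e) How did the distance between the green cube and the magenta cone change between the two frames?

-2.2

Before: roughly 13.7 units apart; after: 11.5. That's 2.2 units closer together.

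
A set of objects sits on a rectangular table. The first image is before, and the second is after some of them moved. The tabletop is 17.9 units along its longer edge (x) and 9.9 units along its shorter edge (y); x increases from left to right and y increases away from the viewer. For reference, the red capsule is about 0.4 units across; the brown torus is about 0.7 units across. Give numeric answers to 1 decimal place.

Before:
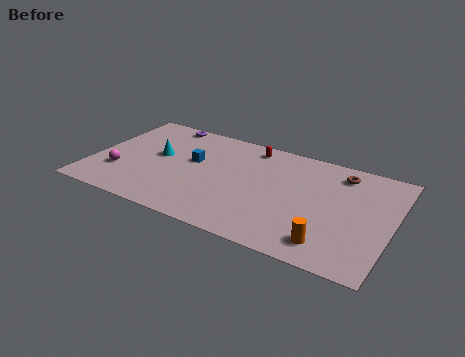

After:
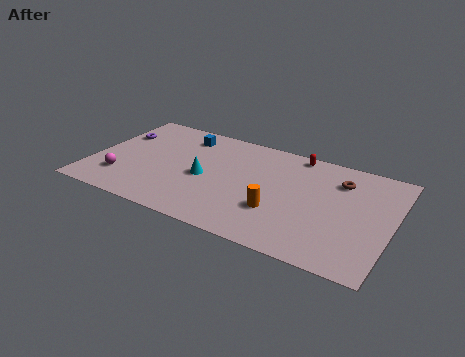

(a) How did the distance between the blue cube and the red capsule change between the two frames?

+2.6

Before: roughly 4.3 units apart; after: 6.9. That's 2.6 units further apart.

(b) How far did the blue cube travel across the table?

2.5

From (5.9, 5.8) to (5.0, 8.1), the blue cube covered √(0.9² + 2.3²) ≈ 2.5 units.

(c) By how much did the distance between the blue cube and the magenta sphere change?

+1.4

The distance was about 5.0 in the first image and 6.4 in the second, so they moved 1.4 units further apart.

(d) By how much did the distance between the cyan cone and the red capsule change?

+0.6

They were about 6.1 units apart before and 6.7 after — 0.6 units further apart.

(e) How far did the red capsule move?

2.7

From (9.1, 8.6) to (11.8, 9.0), the red capsule covered √(2.7² + 0.4²) ≈ 2.7 units.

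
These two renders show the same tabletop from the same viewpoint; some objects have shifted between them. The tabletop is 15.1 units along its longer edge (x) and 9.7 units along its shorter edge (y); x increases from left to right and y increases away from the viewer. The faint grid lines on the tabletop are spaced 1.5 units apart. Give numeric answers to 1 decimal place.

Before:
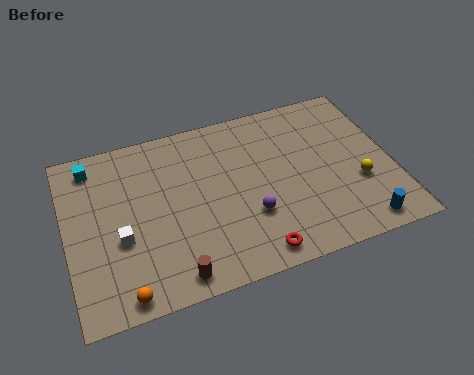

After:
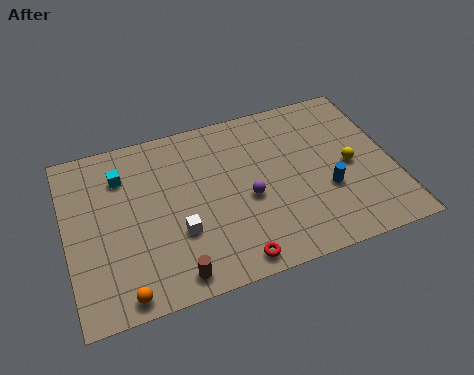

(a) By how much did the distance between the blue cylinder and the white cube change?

-4.2

They were about 11.1 units apart before and 6.9 after — 4.2 units closer together.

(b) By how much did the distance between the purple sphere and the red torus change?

+1.3

They were about 2.1 units apart before and 3.4 after — 1.3 units further apart.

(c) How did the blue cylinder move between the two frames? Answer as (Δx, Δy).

(-1.3, 2.4)

The blue cylinder was at about (13.2, 1.1) and moved to about (11.9, 3.5).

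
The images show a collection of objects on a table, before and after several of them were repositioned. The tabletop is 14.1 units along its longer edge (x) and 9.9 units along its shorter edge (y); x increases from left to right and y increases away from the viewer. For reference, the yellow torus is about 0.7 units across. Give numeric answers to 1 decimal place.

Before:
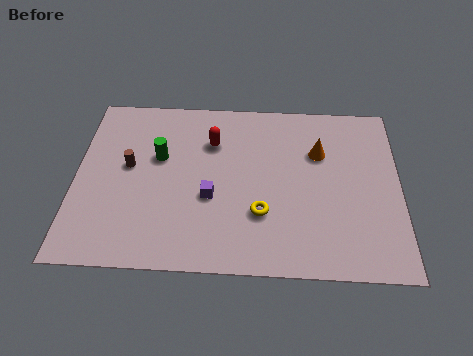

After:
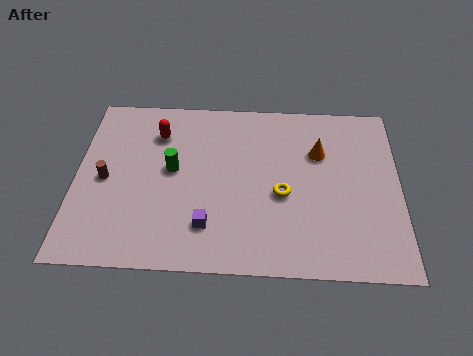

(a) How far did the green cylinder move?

0.9

The green cylinder was near (3.6, 6.1) before and (4.2, 5.4) after, so it travelled √(0.6² + 0.7²) ≈ 0.9 units.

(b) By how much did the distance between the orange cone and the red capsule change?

+2.4

They were about 4.7 units apart before and 7.1 after — 2.4 units further apart.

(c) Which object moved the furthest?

the red capsule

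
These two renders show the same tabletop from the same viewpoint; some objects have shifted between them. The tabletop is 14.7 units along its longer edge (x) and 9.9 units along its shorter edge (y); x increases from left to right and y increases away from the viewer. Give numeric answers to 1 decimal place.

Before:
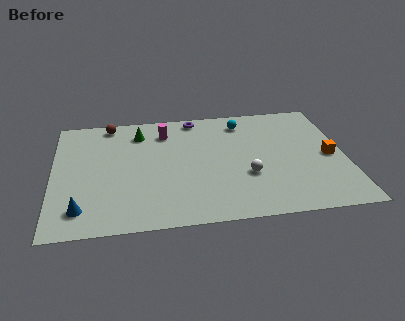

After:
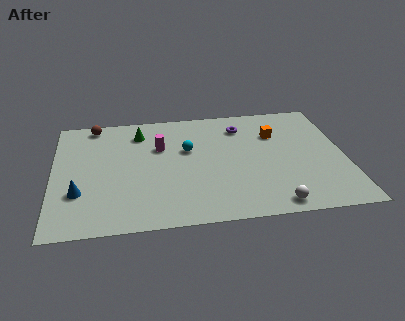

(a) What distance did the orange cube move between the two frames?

3.5

From (13.9, 4.6) to (11.3, 6.9), the orange cube covered √(2.6² + 2.3²) ≈ 3.5 units.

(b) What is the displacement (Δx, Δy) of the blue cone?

(-0.1, 1.3)

The blue cone was at about (1.4, 1.8) and moved to about (1.3, 3.1).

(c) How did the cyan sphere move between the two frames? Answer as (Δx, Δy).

(-2.9, -2.1)

The cyan sphere started near (9.7, 8.2) and ended near (6.8, 6.1).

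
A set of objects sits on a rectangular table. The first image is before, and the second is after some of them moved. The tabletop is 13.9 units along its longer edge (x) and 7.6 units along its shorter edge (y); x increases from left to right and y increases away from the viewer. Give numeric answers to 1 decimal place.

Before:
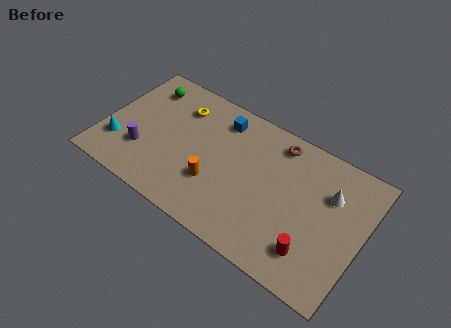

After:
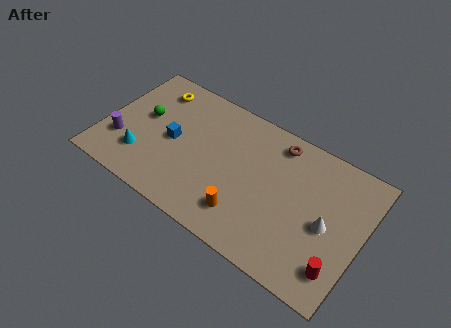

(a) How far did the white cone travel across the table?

1.7

The white cone was near (12.0, 5.2) before and (12.1, 3.5) after, so it travelled √(0.1² + 1.7²) ≈ 1.7 units.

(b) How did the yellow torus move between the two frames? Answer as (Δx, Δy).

(-1.5, 0.4)

The yellow torus started near (3.7, 5.8) and ended near (2.2, 6.2).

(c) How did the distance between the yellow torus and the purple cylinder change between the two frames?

+0.3

The distance was about 3.8 in the first image and 4.1 in the second, so they moved 0.3 units further apart.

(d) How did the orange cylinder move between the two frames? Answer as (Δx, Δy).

(1.8, -0.8)

The orange cylinder started near (6.2, 2.5) and ended near (8.0, 1.7).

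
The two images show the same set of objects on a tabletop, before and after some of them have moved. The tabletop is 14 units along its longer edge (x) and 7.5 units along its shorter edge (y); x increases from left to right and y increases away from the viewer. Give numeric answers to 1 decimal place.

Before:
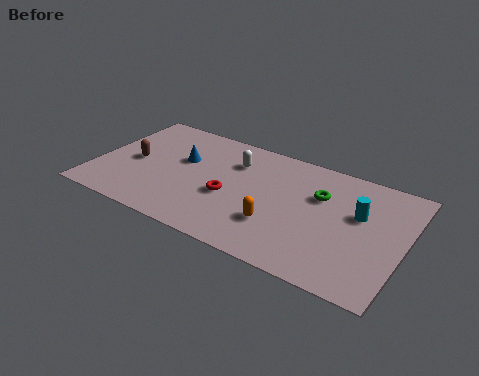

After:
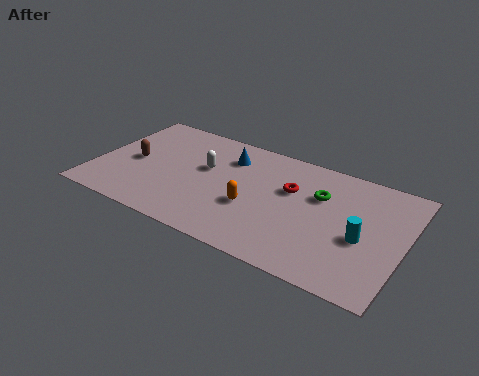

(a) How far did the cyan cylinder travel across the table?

1.4

The cyan cylinder moved from about (11.9, 4.6) to (12.2, 3.2), a distance of √(0.3² + 1.4²) ≈ 1.4.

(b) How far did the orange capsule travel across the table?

1.3

The orange capsule moved from about (8.5, 2.3) to (7.3, 2.9), a distance of √(1.2² + 0.6²) ≈ 1.3.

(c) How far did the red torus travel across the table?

3.1

From (6.2, 3.1) to (8.8, 4.8), the red torus covered √(2.6² + 1.7²) ≈ 3.1 units.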